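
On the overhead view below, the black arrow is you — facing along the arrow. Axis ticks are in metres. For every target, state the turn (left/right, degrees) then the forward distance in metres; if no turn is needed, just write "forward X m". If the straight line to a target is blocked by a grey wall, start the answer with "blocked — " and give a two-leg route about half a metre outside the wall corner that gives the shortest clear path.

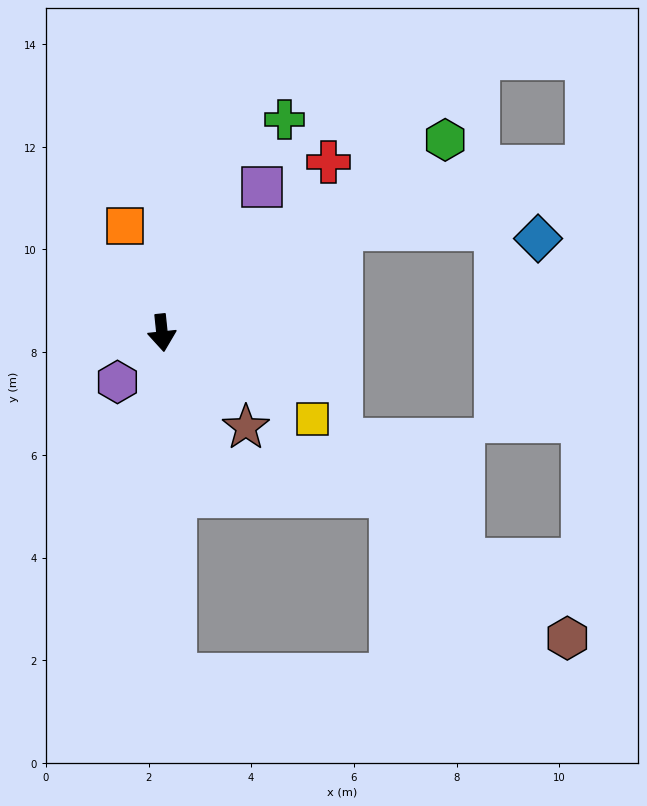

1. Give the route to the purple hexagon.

turn right 48°, forward 1.3 m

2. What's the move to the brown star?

turn left 36°, forward 2.5 m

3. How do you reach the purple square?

turn left 140°, forward 3.4 m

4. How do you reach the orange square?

turn right 167°, forward 2.2 m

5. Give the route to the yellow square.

turn left 54°, forward 3.4 m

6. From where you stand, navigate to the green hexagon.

turn left 118°, forward 6.7 m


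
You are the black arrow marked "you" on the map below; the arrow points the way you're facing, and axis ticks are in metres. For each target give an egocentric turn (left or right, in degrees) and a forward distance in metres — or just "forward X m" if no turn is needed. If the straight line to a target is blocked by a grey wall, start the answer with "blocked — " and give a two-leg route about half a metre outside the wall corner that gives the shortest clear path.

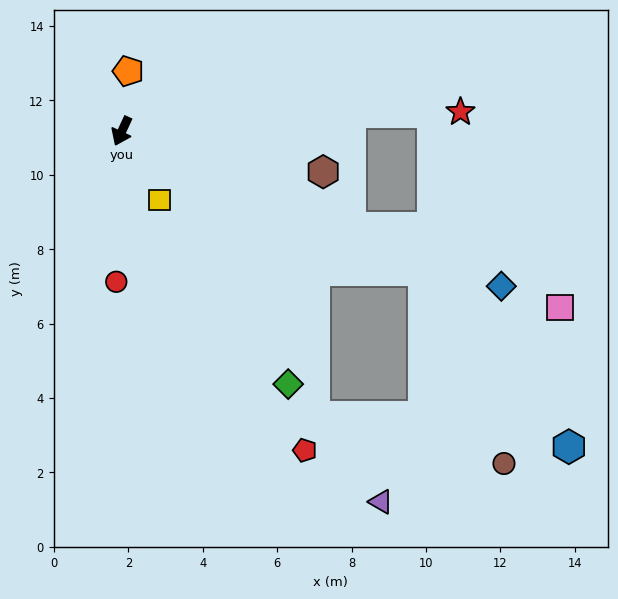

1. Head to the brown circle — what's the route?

blocked — turn left 90°, forward 8.9 m, then turn right 43°, forward 5.6 m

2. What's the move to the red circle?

turn left 23°, forward 4.1 m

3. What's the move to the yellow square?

turn left 53°, forward 2.1 m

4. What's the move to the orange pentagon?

turn right 161°, forward 1.6 m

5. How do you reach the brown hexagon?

turn left 103°, forward 5.5 m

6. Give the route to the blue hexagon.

blocked — turn left 90°, forward 8.9 m, then turn right 26°, forward 6.1 m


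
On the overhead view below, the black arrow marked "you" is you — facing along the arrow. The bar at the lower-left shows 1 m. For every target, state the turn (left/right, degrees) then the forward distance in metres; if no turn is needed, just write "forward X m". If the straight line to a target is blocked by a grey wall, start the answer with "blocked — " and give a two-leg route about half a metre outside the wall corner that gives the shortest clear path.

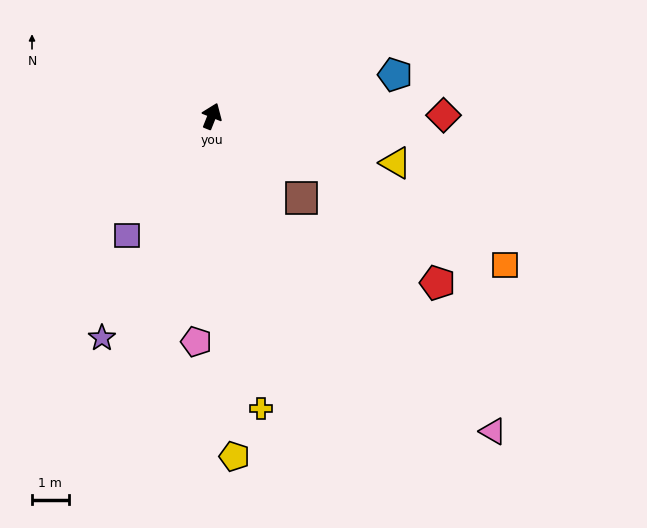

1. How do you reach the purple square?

turn left 166°, forward 4.0 m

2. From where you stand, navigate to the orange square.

turn right 95°, forward 8.9 m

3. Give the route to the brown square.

turn right 111°, forward 3.3 m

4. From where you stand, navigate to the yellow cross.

turn right 149°, forward 8.1 m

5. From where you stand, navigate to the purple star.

turn left 175°, forward 6.7 m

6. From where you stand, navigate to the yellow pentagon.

turn right 154°, forward 9.3 m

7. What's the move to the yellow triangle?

turn right 82°, forward 5.2 m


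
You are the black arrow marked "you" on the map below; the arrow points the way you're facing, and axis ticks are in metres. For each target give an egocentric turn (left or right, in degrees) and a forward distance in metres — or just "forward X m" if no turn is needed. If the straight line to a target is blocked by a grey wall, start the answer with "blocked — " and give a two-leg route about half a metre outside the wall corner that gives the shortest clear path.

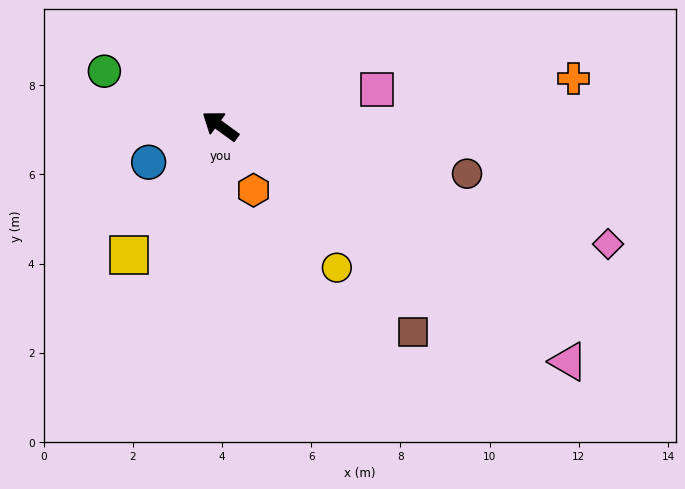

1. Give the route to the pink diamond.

turn right 161°, forward 9.1 m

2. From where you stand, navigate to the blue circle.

turn left 63°, forward 1.8 m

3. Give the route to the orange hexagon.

turn left 153°, forward 1.6 m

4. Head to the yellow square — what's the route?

turn left 91°, forward 3.5 m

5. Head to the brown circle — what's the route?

turn right 155°, forward 5.6 m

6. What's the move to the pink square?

turn right 131°, forward 3.6 m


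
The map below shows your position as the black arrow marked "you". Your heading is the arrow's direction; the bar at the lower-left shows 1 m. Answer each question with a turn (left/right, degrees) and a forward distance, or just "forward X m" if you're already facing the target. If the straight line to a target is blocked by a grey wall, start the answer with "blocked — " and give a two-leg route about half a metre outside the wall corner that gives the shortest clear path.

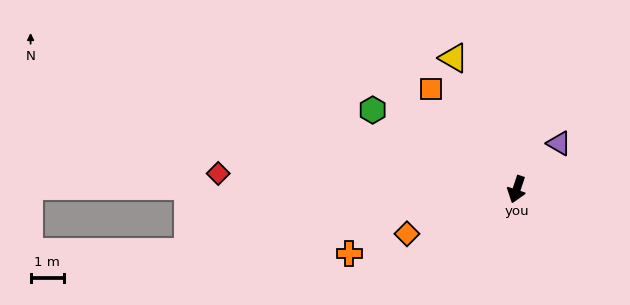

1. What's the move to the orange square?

turn right 121°, forward 4.0 m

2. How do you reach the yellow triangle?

turn right 136°, forward 4.4 m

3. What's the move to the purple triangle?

turn left 156°, forward 1.9 m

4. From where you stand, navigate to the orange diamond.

turn right 50°, forward 3.6 m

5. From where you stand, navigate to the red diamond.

turn right 75°, forward 9.0 m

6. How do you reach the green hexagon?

turn right 101°, forward 5.0 m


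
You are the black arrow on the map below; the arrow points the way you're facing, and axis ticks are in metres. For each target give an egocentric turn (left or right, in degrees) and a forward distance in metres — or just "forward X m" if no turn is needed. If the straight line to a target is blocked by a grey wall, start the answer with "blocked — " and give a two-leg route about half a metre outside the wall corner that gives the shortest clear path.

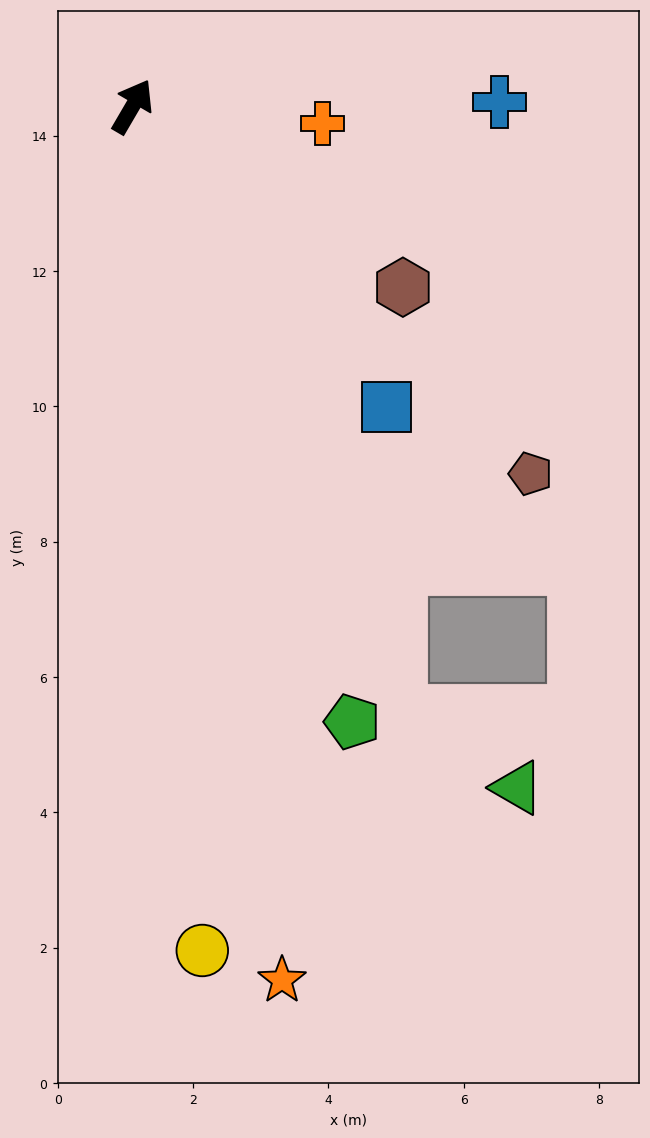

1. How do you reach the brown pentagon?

turn right 102°, forward 8.0 m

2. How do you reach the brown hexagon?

turn right 93°, forward 4.8 m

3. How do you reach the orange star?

turn right 140°, forward 13.1 m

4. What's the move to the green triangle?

blocked — turn right 126°, forward 9.8 m, then turn left 34°, forward 2.1 m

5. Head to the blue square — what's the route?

turn right 109°, forward 5.8 m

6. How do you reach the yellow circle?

turn right 145°, forward 12.5 m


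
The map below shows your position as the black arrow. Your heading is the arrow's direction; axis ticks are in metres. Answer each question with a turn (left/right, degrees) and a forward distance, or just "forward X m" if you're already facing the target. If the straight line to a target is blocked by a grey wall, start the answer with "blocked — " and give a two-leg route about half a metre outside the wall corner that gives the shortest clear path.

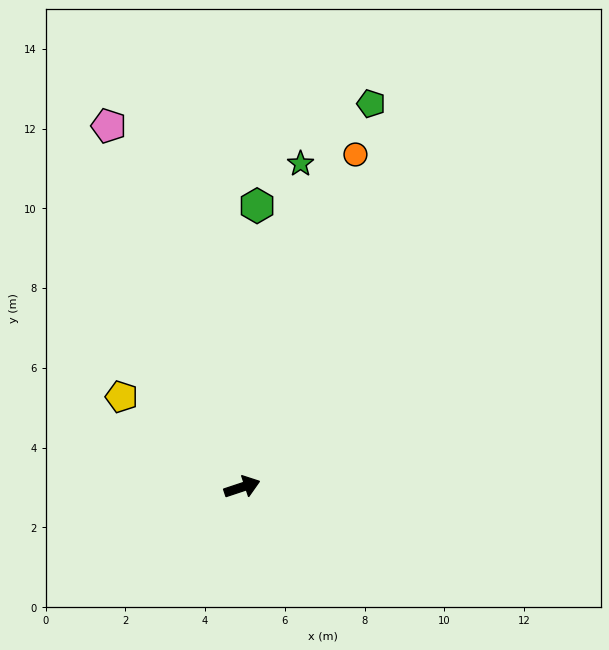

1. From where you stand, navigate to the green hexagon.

turn left 69°, forward 7.1 m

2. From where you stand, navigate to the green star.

turn left 61°, forward 8.2 m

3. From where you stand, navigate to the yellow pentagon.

turn left 125°, forward 3.8 m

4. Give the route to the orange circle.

turn left 53°, forward 8.8 m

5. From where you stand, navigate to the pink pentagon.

turn left 92°, forward 9.7 m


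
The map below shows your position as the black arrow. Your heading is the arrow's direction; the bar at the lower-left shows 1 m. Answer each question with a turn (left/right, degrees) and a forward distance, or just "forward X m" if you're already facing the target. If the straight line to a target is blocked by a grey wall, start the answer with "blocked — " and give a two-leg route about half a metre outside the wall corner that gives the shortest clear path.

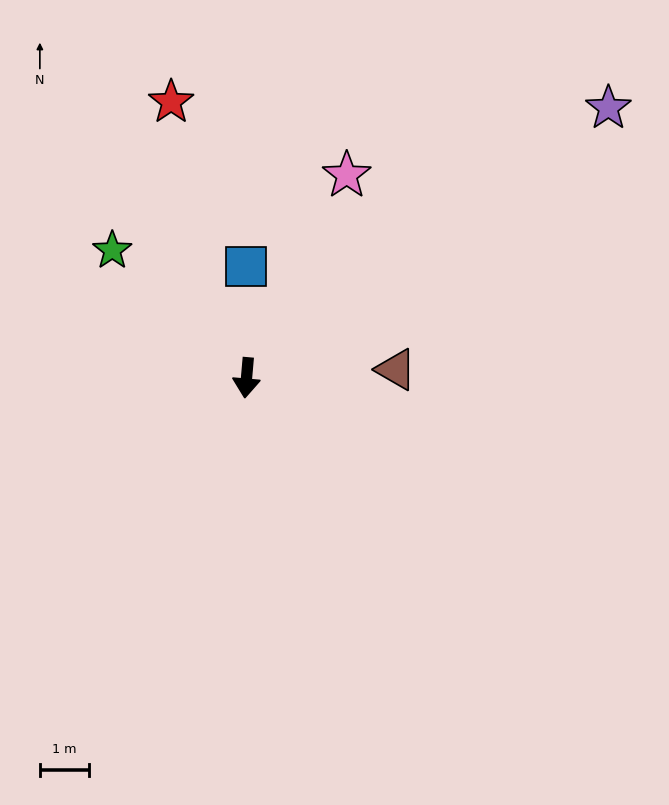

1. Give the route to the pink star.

turn left 159°, forward 4.6 m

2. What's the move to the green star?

turn right 129°, forward 3.7 m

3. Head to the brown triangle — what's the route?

turn left 98°, forward 3.0 m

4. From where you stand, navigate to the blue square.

turn right 175°, forward 2.3 m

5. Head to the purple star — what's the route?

turn left 132°, forward 9.1 m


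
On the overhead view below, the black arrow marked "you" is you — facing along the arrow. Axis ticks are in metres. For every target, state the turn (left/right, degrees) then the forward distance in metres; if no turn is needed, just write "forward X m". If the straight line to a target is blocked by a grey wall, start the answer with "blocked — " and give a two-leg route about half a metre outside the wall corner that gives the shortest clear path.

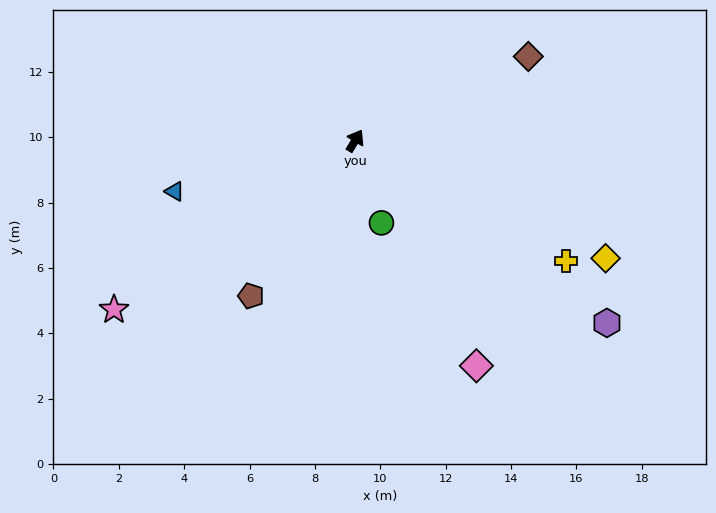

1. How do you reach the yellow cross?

turn right 89°, forward 7.4 m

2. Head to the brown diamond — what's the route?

turn right 33°, forward 5.9 m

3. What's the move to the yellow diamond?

turn right 84°, forward 8.5 m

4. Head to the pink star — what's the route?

turn left 156°, forward 9.0 m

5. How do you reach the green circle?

turn right 131°, forward 2.6 m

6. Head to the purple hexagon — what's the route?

turn right 95°, forward 9.5 m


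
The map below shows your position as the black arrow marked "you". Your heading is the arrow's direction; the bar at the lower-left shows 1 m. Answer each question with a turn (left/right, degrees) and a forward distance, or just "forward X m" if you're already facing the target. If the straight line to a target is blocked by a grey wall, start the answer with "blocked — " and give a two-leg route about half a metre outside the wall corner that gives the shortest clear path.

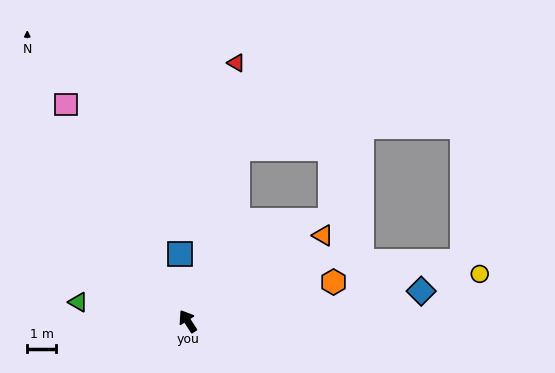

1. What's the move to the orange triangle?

turn right 90°, forward 5.6 m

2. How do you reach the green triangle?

turn left 47°, forward 3.9 m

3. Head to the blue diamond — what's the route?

turn right 115°, forward 8.2 m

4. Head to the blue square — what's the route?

turn right 26°, forward 2.4 m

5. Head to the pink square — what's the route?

turn right 3°, forward 8.6 m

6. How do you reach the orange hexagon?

turn right 108°, forward 5.3 m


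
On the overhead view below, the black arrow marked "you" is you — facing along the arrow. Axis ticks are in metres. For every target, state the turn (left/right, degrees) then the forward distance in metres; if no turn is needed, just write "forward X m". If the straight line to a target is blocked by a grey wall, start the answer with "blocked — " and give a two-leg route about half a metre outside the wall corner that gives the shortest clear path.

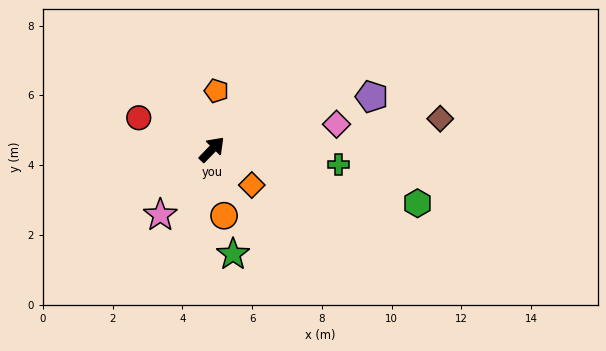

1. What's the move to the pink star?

turn right 174°, forward 2.4 m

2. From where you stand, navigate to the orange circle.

turn right 125°, forward 1.9 m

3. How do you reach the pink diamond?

turn right 34°, forward 3.6 m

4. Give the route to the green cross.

turn right 53°, forward 3.6 m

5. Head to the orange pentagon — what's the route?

turn left 40°, forward 1.7 m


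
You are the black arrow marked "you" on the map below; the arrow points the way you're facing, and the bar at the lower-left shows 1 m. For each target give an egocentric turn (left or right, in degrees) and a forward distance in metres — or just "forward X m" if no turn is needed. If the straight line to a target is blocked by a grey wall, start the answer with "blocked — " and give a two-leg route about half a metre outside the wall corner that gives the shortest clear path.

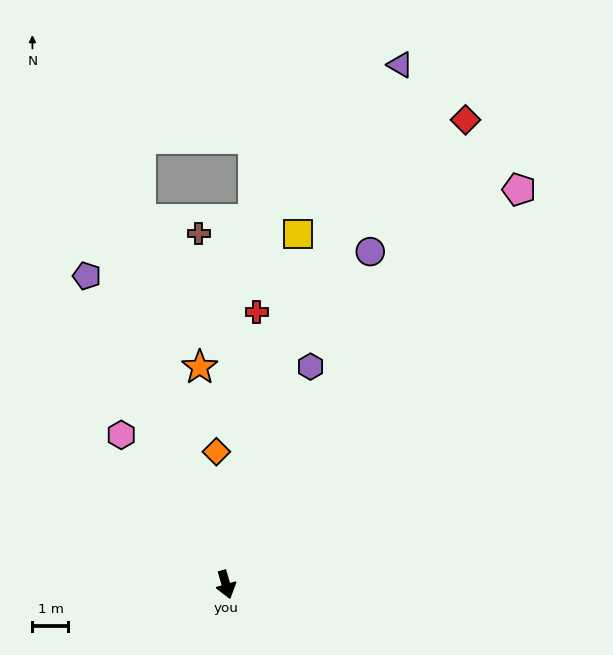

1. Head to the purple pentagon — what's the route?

turn right 172°, forward 9.4 m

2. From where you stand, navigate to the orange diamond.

turn left 168°, forward 3.7 m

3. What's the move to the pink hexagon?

turn right 161°, forward 5.1 m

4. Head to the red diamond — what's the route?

turn left 137°, forward 14.5 m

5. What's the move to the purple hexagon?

turn left 143°, forward 6.5 m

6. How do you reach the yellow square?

turn left 152°, forward 9.9 m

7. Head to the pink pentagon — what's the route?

turn left 127°, forward 13.6 m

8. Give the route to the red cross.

turn left 157°, forward 7.6 m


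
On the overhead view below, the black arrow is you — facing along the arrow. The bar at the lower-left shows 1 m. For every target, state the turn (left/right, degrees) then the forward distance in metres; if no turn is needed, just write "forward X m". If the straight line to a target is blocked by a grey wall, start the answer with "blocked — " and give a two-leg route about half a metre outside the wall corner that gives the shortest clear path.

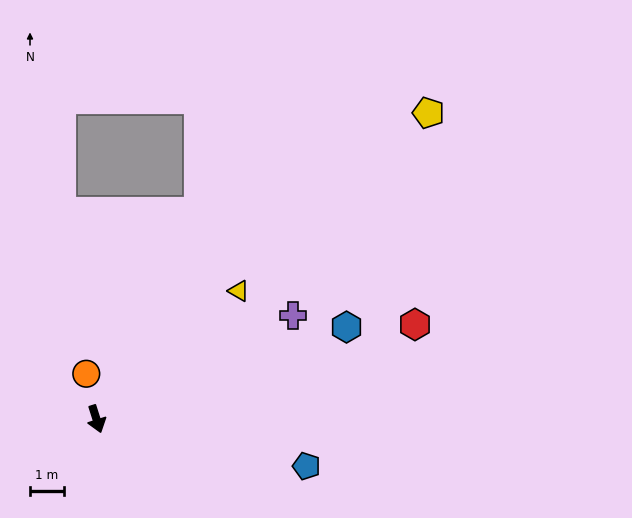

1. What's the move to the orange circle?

turn left 175°, forward 1.4 m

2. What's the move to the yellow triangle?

turn left 114°, forward 5.6 m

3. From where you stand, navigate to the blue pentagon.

turn left 60°, forward 6.3 m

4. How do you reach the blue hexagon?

turn left 93°, forward 7.8 m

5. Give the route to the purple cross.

turn left 100°, forward 6.5 m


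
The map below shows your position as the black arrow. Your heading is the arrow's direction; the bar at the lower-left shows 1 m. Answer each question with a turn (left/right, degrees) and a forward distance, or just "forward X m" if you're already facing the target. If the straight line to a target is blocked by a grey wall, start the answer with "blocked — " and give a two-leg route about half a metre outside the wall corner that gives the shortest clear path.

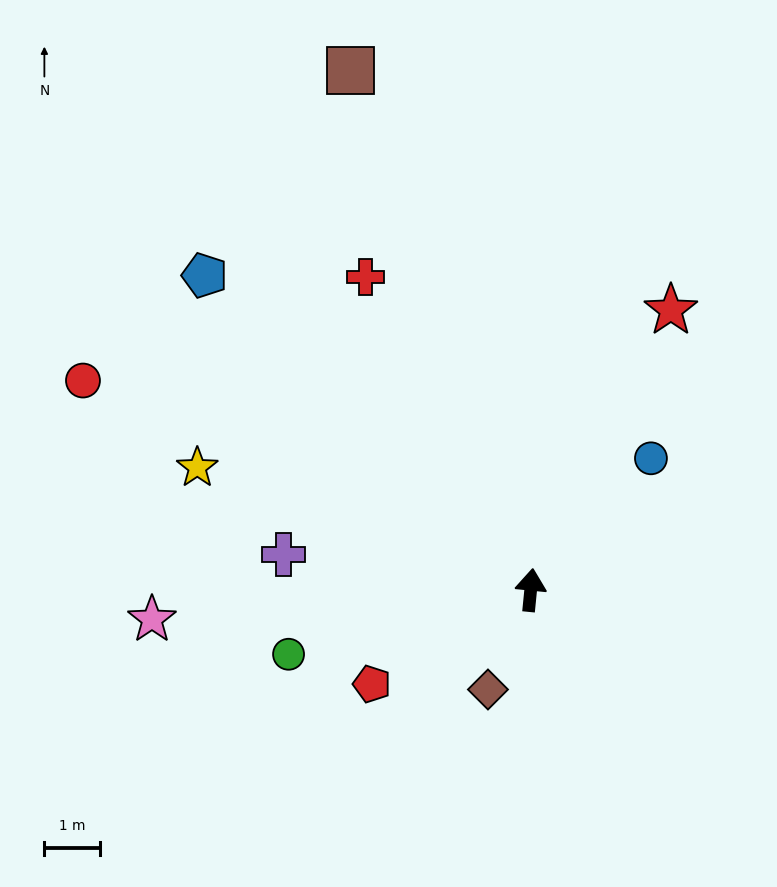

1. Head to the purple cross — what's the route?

turn left 88°, forward 4.5 m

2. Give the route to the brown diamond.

turn left 162°, forward 1.9 m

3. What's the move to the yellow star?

turn left 75°, forward 6.4 m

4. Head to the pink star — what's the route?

turn left 100°, forward 6.8 m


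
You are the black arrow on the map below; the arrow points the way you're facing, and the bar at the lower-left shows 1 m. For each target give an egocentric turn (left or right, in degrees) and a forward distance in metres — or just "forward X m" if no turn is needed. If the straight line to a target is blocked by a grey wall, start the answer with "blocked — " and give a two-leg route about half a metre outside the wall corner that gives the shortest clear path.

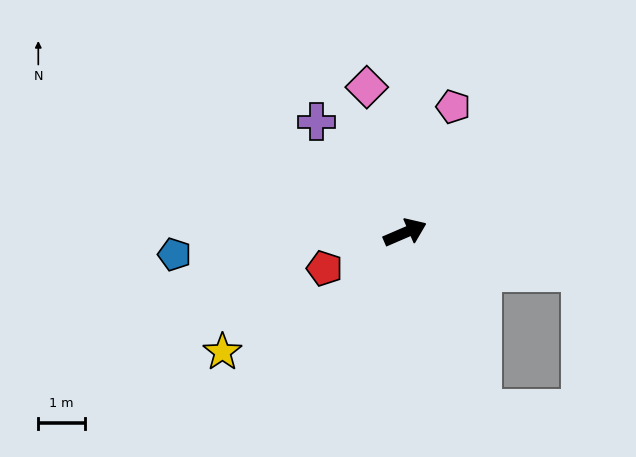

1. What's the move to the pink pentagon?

turn left 46°, forward 2.9 m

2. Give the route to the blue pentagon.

turn left 162°, forward 4.9 m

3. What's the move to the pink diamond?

turn left 81°, forward 3.2 m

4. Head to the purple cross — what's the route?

turn left 105°, forward 3.0 m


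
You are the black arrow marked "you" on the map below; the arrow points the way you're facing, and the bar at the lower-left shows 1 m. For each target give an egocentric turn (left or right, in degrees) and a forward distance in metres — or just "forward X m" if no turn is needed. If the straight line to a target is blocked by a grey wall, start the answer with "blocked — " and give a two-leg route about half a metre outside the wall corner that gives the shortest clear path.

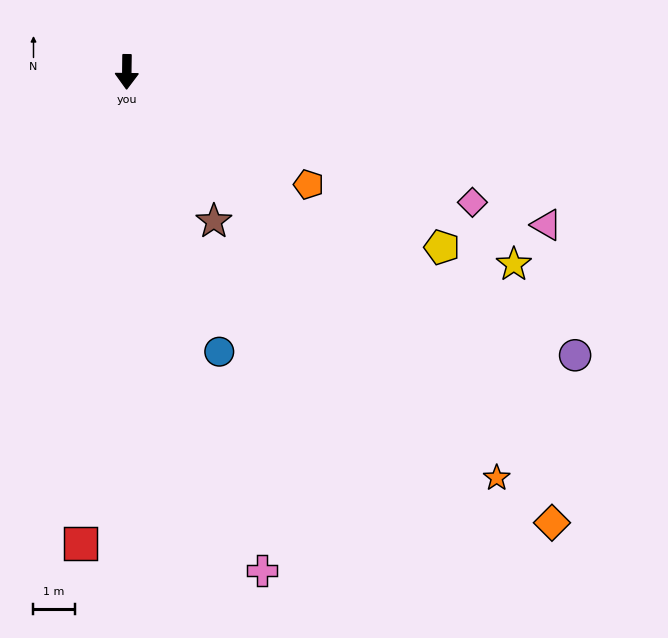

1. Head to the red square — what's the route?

turn right 5°, forward 11.5 m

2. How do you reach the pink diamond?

turn left 70°, forward 9.0 m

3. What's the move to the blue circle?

turn left 19°, forward 7.2 m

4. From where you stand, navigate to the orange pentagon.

turn left 59°, forward 5.2 m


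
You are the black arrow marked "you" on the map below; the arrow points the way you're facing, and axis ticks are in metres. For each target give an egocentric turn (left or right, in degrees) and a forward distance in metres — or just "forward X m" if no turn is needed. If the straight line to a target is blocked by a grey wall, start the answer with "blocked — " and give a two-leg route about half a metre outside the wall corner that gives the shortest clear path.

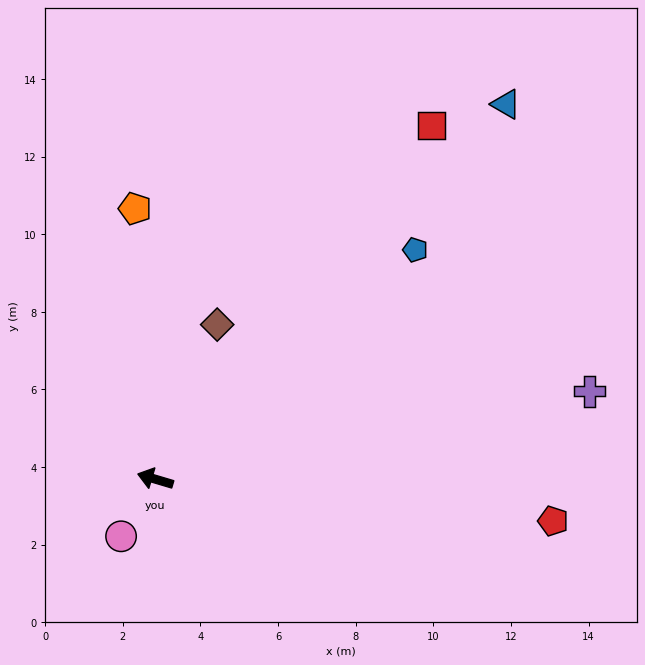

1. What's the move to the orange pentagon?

turn right 69°, forward 7.0 m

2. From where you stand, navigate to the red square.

turn right 111°, forward 11.6 m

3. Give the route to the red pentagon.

turn right 169°, forward 10.3 m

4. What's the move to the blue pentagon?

turn right 122°, forward 8.9 m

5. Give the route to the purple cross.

turn right 152°, forward 11.4 m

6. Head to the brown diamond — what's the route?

turn right 95°, forward 4.3 m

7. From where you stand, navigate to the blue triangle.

turn right 117°, forward 13.2 m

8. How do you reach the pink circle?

turn left 76°, forward 1.7 m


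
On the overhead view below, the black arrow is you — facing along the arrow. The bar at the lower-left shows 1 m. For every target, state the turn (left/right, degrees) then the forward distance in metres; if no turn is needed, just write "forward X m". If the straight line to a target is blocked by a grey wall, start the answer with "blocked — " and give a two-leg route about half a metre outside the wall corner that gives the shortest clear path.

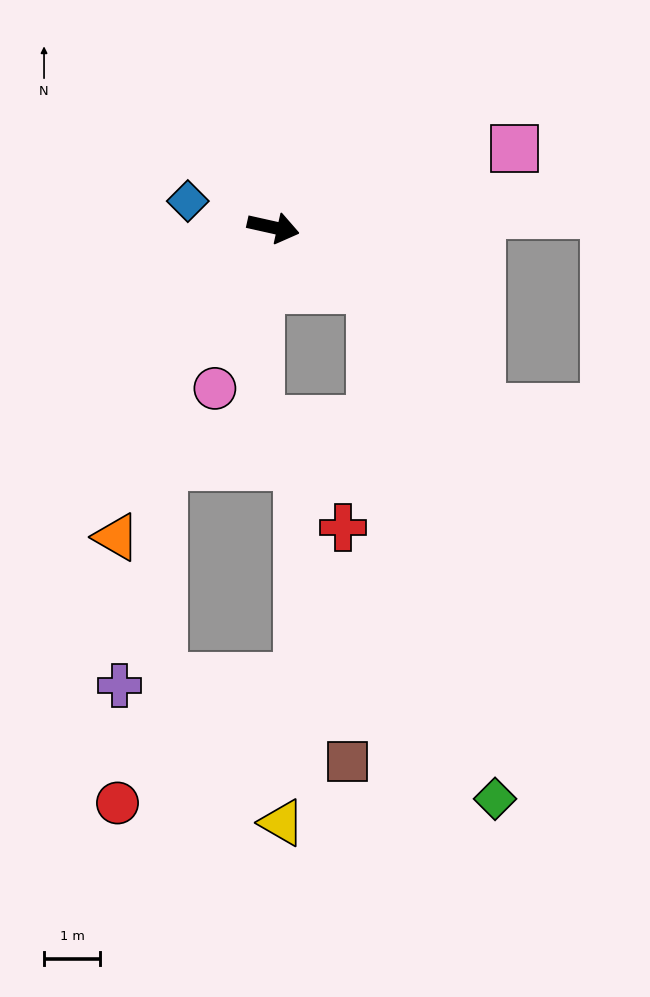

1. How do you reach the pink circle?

turn right 97°, forward 3.0 m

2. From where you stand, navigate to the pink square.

turn left 31°, forward 4.5 m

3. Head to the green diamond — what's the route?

blocked — turn right 20°, forward 2.1 m, then turn right 44°, forward 9.3 m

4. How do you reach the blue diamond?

turn left 175°, forward 1.6 m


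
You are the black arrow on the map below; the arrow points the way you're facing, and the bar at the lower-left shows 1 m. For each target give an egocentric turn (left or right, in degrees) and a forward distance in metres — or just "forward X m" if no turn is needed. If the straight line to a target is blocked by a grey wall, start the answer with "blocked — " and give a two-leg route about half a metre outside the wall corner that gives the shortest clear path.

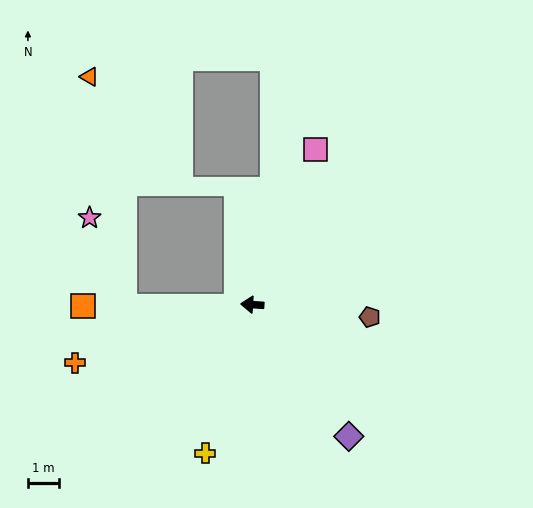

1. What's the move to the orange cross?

turn left 22°, forward 6.0 m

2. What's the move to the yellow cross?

turn left 76°, forward 5.0 m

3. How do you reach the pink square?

turn right 109°, forward 5.4 m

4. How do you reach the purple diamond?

turn left 130°, forward 5.3 m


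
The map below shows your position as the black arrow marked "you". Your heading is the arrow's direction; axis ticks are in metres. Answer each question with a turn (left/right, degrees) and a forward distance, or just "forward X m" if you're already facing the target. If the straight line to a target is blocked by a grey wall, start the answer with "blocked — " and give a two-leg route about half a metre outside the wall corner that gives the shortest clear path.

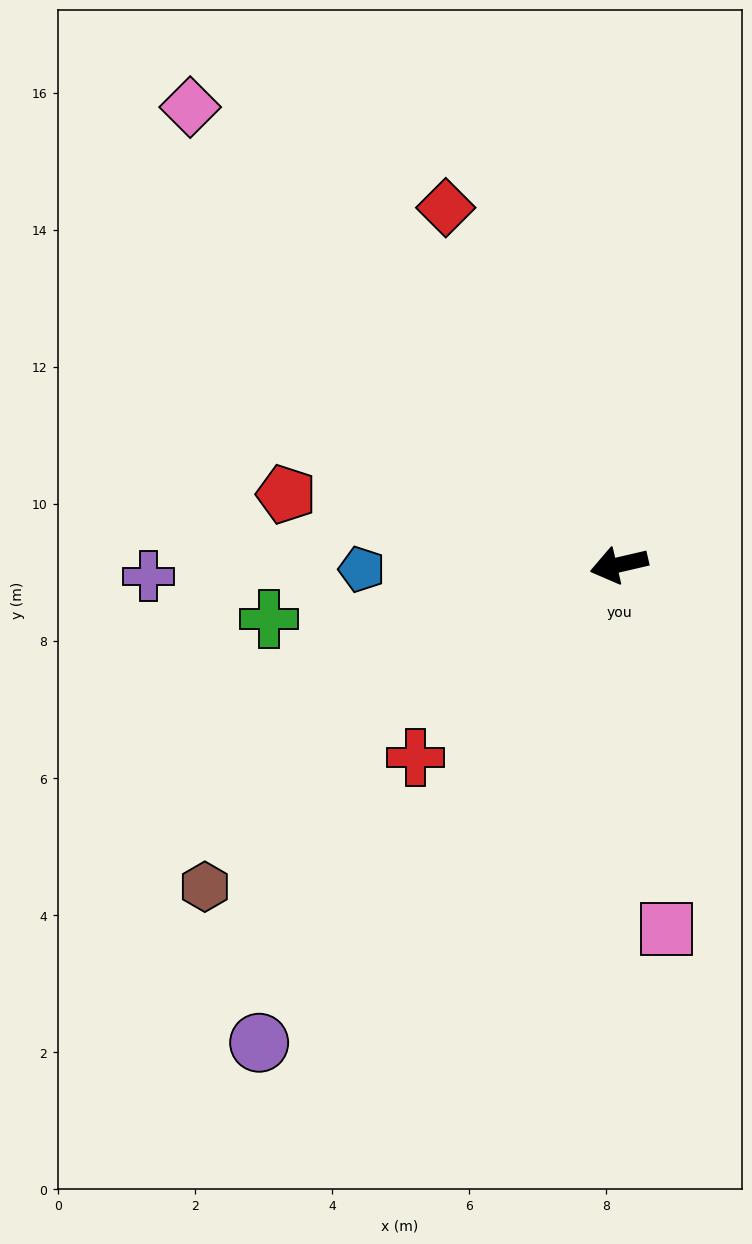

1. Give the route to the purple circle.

turn left 40°, forward 8.7 m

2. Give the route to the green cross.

turn right 4°, forward 5.2 m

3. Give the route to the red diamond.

turn right 77°, forward 5.8 m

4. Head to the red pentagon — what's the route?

turn right 25°, forward 5.0 m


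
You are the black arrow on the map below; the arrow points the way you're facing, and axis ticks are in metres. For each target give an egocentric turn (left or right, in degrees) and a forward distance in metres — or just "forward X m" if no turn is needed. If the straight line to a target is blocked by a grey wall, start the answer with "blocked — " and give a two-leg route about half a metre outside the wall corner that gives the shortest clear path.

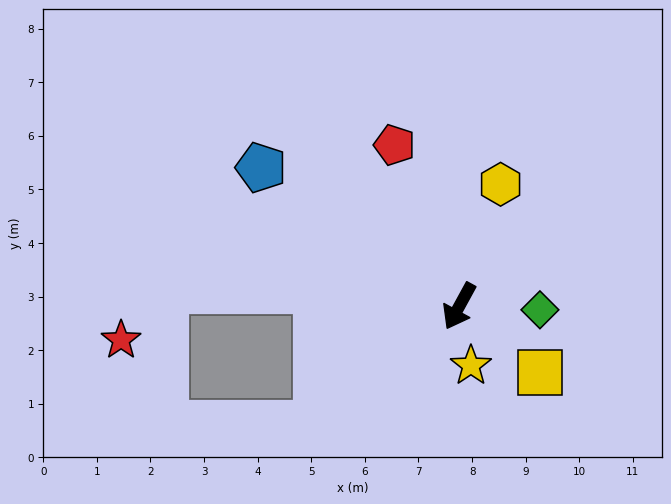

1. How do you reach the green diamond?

turn left 116°, forward 1.5 m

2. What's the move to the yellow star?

turn left 40°, forward 1.1 m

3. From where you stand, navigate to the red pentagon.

turn right 129°, forward 3.2 m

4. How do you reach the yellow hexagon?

turn right 170°, forward 2.4 m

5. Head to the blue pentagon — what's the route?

turn right 96°, forward 4.5 m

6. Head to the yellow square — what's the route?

turn left 79°, forward 1.9 m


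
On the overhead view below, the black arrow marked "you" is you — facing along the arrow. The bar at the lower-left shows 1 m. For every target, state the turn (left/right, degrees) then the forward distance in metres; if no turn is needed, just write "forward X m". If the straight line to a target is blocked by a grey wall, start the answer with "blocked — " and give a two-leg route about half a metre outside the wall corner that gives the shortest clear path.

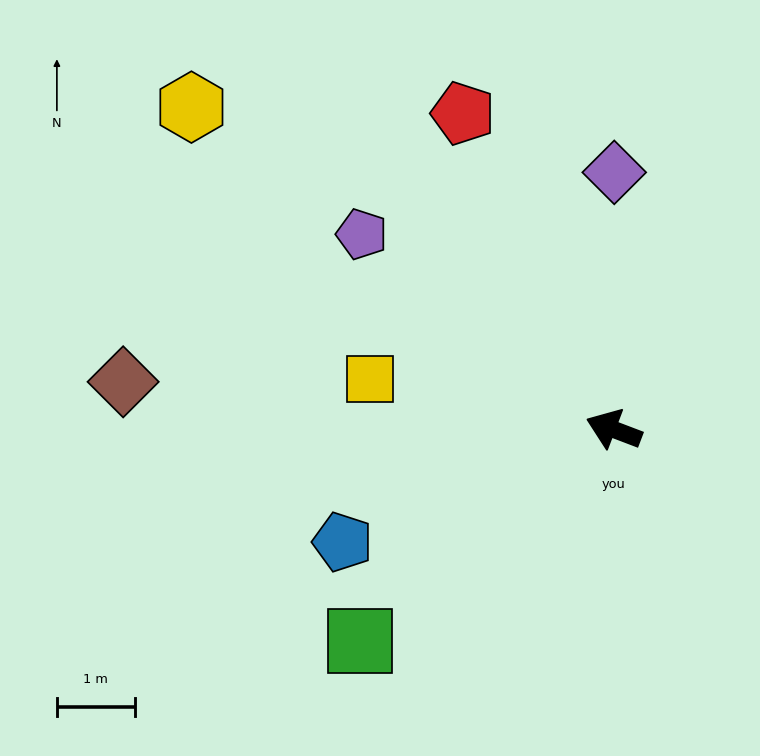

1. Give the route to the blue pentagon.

turn left 43°, forward 3.8 m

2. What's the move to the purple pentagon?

turn right 17°, forward 4.1 m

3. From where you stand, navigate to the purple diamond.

turn right 69°, forward 3.3 m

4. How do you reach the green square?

turn left 61°, forward 4.3 m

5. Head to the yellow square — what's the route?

turn left 9°, forward 3.2 m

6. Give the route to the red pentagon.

turn right 44°, forward 4.5 m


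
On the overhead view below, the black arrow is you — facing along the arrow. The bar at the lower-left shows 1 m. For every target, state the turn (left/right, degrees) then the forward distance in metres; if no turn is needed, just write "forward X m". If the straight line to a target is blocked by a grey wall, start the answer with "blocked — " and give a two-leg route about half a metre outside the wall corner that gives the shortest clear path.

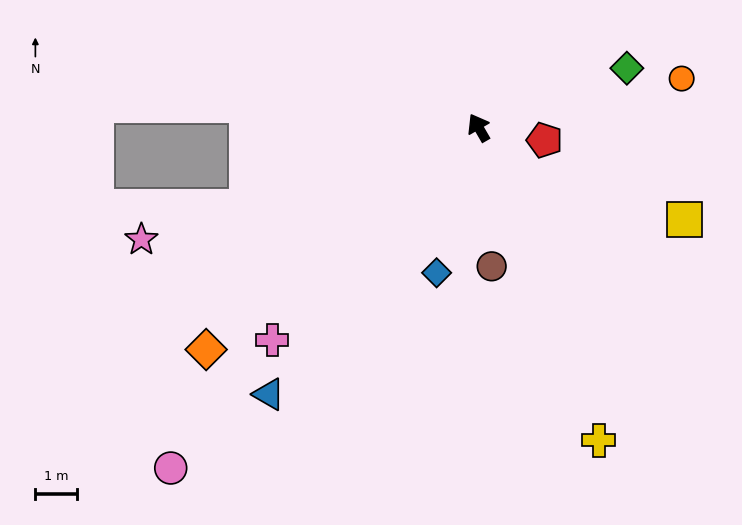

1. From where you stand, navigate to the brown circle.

turn left 155°, forward 3.3 m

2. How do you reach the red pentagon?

turn right 131°, forward 1.6 m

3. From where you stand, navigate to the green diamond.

turn right 98°, forward 3.8 m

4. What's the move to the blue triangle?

turn left 112°, forward 8.1 m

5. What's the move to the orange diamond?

turn left 99°, forward 8.4 m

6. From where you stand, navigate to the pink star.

turn left 78°, forward 8.5 m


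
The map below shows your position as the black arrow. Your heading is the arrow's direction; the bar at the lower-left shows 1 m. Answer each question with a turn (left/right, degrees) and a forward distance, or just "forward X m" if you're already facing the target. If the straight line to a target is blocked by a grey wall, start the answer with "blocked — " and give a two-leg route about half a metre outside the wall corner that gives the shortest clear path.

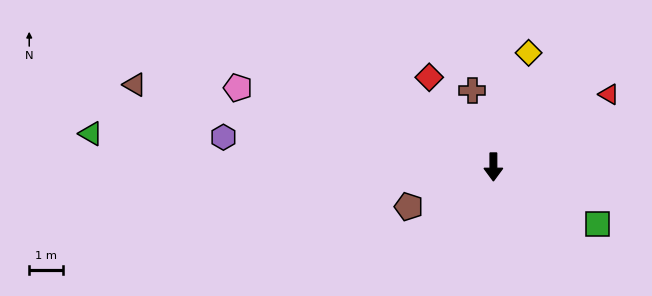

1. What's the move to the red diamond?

turn right 144°, forward 3.3 m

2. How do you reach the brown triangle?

turn right 103°, forward 11.0 m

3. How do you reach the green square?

turn left 61°, forward 3.6 m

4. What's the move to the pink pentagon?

turn right 107°, forward 8.0 m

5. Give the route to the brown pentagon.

turn right 65°, forward 2.8 m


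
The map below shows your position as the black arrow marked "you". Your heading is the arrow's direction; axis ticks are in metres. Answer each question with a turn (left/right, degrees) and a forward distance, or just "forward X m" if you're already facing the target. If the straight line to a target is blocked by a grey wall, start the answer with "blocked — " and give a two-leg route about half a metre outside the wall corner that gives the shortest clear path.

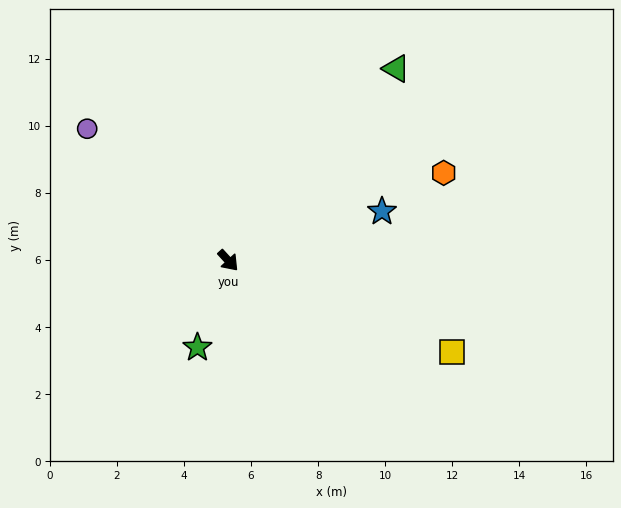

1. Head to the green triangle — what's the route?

turn left 96°, forward 7.6 m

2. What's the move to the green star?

turn right 62°, forward 2.7 m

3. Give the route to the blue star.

turn left 65°, forward 4.8 m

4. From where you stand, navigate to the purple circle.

turn right 175°, forward 5.8 m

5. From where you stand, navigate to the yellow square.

turn left 25°, forward 7.2 m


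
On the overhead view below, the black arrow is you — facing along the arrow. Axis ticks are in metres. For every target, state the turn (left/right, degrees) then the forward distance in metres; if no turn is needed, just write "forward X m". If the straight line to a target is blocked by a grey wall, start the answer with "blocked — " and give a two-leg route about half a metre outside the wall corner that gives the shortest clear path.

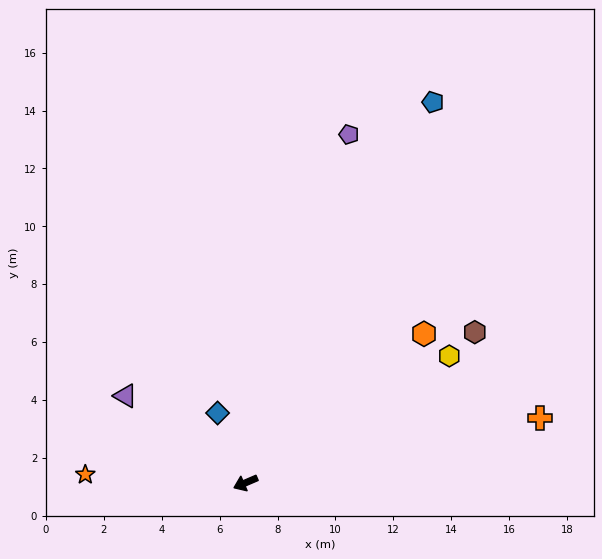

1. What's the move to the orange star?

turn right 26°, forward 5.5 m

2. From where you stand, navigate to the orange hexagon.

turn right 163°, forward 8.0 m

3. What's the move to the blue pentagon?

turn right 139°, forward 14.7 m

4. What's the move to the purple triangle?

turn right 59°, forward 5.1 m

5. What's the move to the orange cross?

turn left 169°, forward 10.4 m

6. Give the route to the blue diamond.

turn right 91°, forward 2.6 m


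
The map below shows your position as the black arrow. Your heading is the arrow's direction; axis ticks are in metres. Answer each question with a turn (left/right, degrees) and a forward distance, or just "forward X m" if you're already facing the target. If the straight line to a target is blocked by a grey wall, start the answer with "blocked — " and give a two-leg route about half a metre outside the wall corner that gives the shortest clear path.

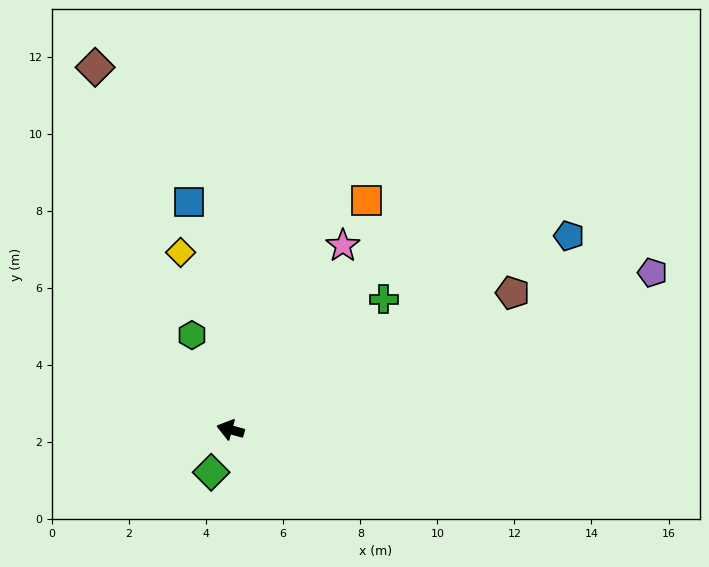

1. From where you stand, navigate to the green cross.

turn right 124°, forward 5.2 m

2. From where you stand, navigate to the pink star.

turn right 106°, forward 5.6 m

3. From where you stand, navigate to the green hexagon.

turn right 53°, forward 2.6 m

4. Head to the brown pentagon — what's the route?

turn right 139°, forward 8.1 m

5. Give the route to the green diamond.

turn left 81°, forward 1.2 m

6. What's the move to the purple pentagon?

turn right 144°, forward 11.7 m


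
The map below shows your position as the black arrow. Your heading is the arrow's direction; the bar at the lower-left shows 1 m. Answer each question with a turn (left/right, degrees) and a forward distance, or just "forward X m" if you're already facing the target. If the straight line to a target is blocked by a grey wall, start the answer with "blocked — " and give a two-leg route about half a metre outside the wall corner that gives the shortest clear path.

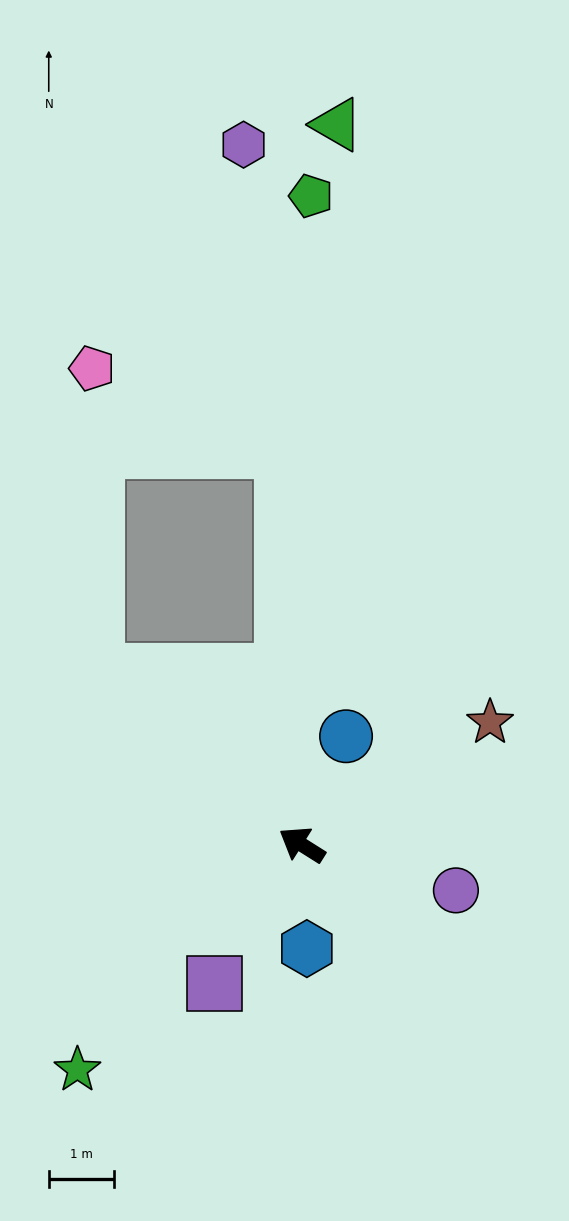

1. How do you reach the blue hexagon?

turn left 125°, forward 1.6 m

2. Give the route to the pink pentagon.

blocked — turn right 8°, forward 4.1 m, then turn right 49°, forward 4.6 m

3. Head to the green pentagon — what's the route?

turn right 59°, forward 9.9 m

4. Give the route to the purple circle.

turn right 164°, forward 2.5 m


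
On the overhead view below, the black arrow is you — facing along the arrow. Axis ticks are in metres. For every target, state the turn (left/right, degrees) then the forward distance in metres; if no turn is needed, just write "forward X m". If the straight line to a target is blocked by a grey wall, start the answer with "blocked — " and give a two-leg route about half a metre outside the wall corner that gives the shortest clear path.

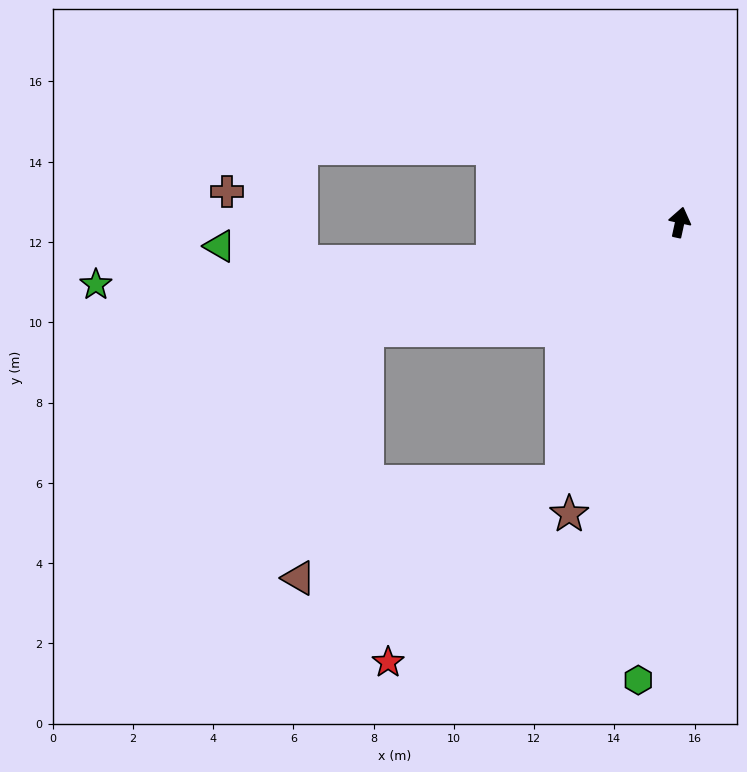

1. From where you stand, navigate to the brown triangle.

blocked — turn left 168°, forward 7.1 m, then turn right 46°, forward 7.0 m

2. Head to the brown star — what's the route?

turn left 172°, forward 7.8 m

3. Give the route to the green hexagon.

turn right 173°, forward 11.5 m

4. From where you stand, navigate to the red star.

blocked — turn left 168°, forward 7.1 m, then turn right 20°, forward 6.2 m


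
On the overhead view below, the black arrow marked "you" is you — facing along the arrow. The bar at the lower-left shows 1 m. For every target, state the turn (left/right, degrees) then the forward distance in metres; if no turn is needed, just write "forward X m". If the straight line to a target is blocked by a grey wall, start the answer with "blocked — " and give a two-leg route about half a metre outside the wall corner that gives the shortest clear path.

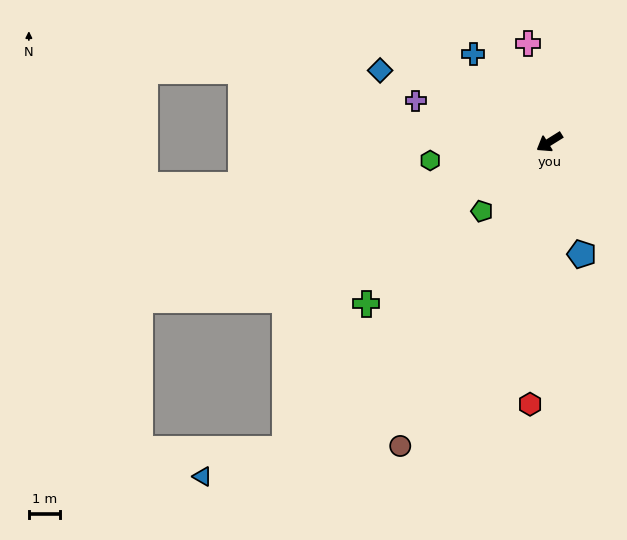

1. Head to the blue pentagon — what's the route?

turn left 74°, forward 3.8 m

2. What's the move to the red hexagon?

turn left 54°, forward 8.6 m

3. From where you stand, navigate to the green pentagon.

turn left 14°, forward 3.1 m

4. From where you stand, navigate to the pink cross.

turn right 110°, forward 3.3 m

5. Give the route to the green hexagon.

turn right 23°, forward 3.9 m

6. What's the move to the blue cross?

turn right 81°, forward 3.8 m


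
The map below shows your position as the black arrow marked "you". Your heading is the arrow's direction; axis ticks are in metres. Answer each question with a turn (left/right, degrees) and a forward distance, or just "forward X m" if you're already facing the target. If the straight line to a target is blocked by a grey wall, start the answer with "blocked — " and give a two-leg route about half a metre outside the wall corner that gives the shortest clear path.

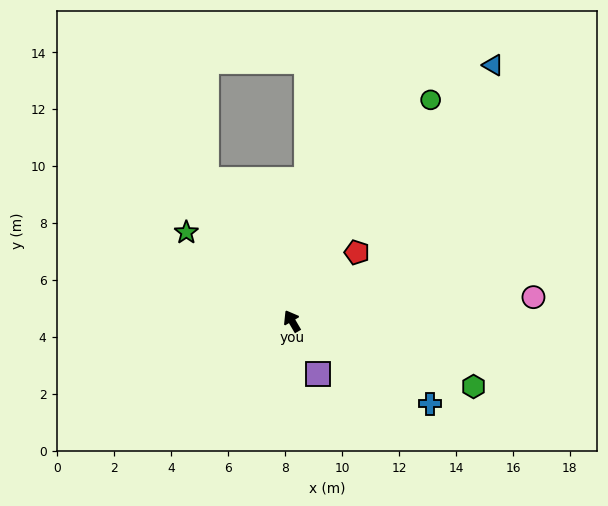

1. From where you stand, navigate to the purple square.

turn left 176°, forward 2.1 m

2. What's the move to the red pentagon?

turn right 74°, forward 3.3 m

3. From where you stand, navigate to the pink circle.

turn right 115°, forward 8.5 m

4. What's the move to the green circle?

turn right 62°, forward 9.2 m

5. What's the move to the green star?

turn left 20°, forward 4.8 m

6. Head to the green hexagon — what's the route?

turn right 140°, forward 6.8 m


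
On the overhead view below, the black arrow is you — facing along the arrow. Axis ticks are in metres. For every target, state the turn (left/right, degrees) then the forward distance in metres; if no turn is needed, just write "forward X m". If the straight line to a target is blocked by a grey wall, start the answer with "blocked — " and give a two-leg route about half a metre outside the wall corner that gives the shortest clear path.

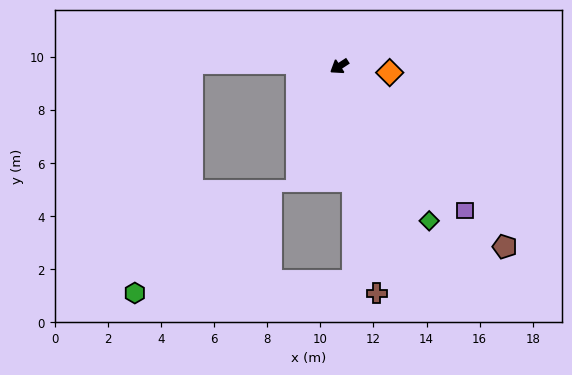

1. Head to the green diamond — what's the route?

turn left 87°, forward 6.7 m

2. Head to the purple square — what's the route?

turn left 98°, forward 7.2 m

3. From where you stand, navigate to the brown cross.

turn left 66°, forward 8.7 m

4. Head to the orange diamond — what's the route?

turn left 140°, forward 1.9 m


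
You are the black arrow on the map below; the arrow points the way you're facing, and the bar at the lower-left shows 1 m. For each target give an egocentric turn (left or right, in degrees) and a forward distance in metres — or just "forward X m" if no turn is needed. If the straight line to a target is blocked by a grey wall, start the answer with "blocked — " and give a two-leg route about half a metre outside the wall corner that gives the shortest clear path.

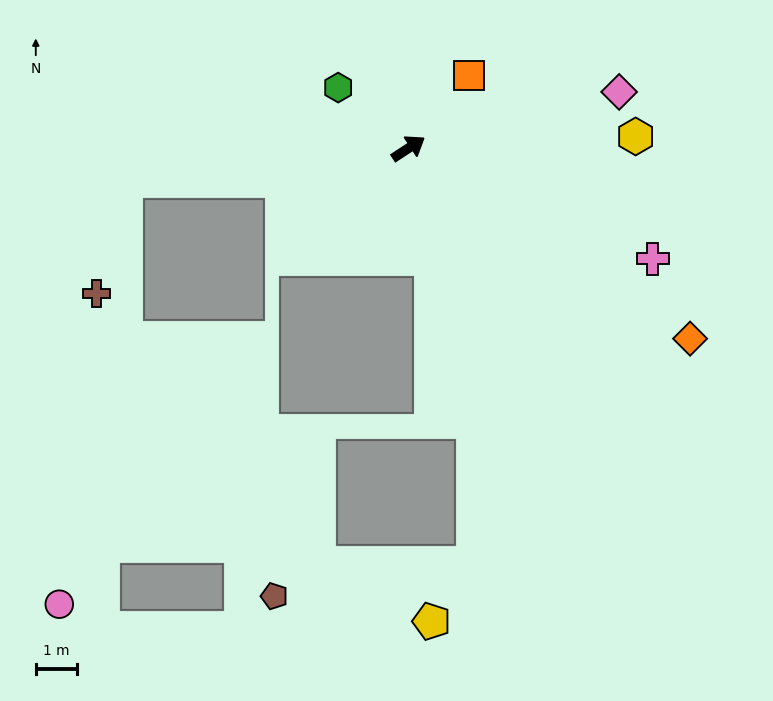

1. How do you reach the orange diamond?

turn right 67°, forward 8.2 m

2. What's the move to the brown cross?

blocked — turn left 153°, forward 6.9 m, then turn left 70°, forward 2.8 m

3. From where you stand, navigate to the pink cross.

turn right 58°, forward 6.5 m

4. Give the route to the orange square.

turn left 17°, forward 2.3 m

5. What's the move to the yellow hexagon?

turn right 30°, forward 5.5 m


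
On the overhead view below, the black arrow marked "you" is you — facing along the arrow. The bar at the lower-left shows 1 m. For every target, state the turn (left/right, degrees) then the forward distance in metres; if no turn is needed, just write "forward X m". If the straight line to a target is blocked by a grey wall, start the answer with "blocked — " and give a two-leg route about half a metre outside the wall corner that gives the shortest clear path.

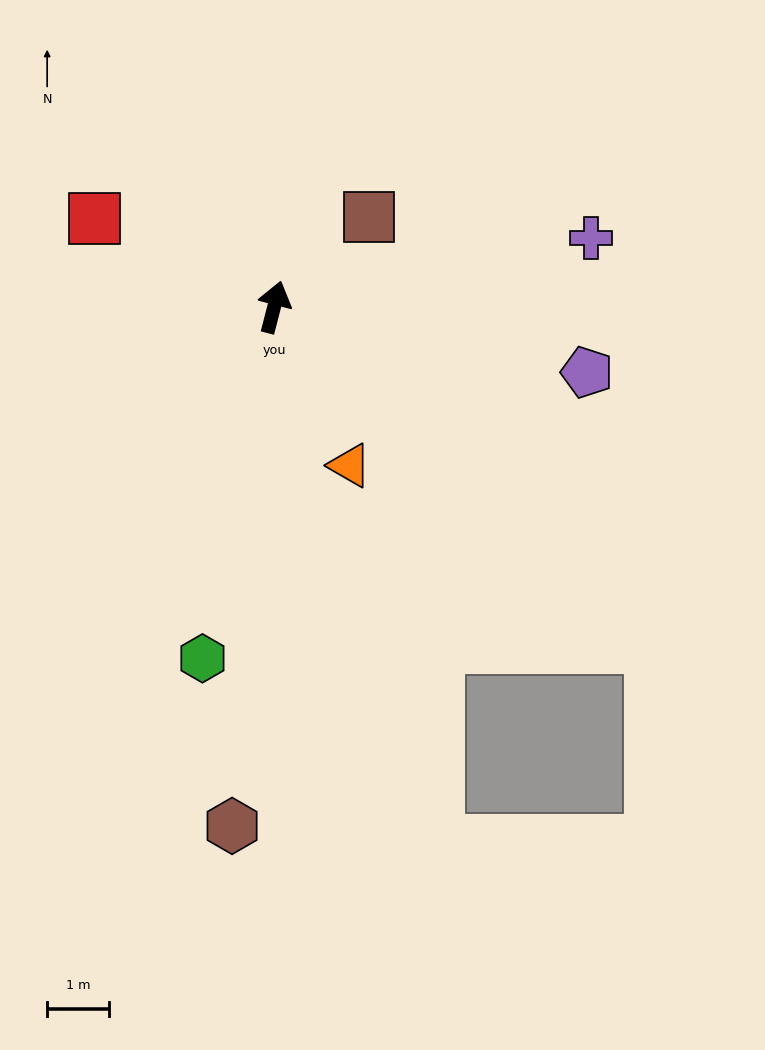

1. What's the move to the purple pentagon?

turn right 87°, forward 5.2 m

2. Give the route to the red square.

turn left 78°, forward 3.3 m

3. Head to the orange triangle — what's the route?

turn right 140°, forward 2.9 m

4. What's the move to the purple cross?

turn right 63°, forward 5.3 m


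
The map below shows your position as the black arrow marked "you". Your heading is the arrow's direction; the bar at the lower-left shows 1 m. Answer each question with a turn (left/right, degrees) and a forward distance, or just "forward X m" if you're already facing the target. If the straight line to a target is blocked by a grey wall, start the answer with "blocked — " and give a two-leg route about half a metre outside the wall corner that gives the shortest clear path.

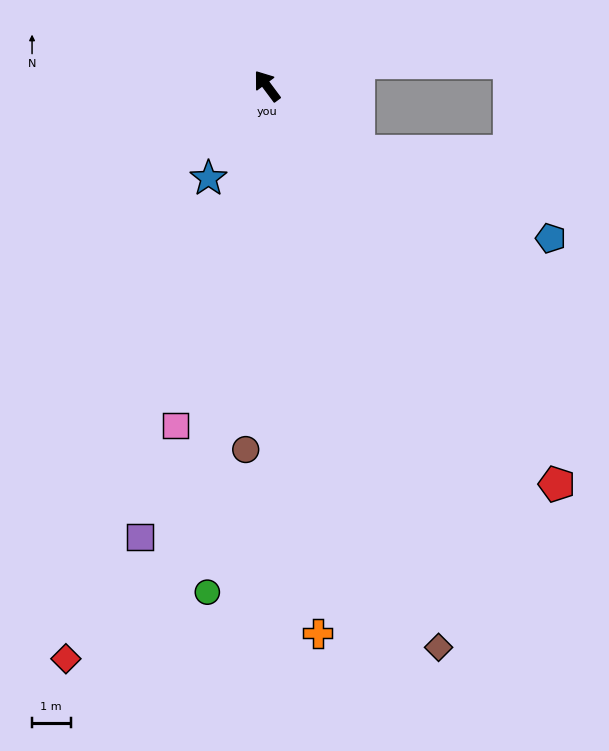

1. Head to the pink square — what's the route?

turn left 128°, forward 9.2 m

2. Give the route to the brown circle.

turn left 140°, forward 9.5 m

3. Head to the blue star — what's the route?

turn left 111°, forward 2.8 m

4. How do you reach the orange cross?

turn left 149°, forward 14.3 m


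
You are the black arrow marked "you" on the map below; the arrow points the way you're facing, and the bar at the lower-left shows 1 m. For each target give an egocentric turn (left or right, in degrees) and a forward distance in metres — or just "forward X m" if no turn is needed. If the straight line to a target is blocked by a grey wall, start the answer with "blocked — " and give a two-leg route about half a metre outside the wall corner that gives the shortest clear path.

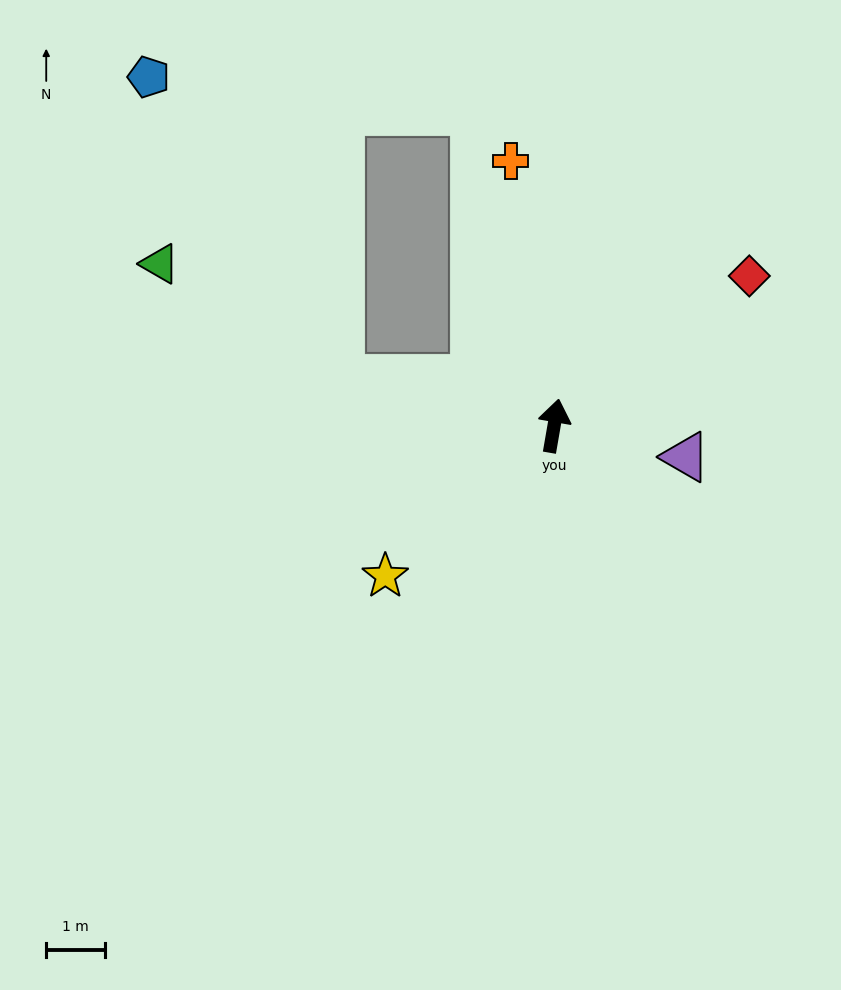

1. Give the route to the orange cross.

turn left 19°, forward 4.6 m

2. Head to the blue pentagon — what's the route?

blocked — turn left 88°, forward 3.8 m, then turn right 46°, forward 6.1 m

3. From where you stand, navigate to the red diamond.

turn right 43°, forward 4.2 m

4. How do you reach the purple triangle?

turn right 94°, forward 2.3 m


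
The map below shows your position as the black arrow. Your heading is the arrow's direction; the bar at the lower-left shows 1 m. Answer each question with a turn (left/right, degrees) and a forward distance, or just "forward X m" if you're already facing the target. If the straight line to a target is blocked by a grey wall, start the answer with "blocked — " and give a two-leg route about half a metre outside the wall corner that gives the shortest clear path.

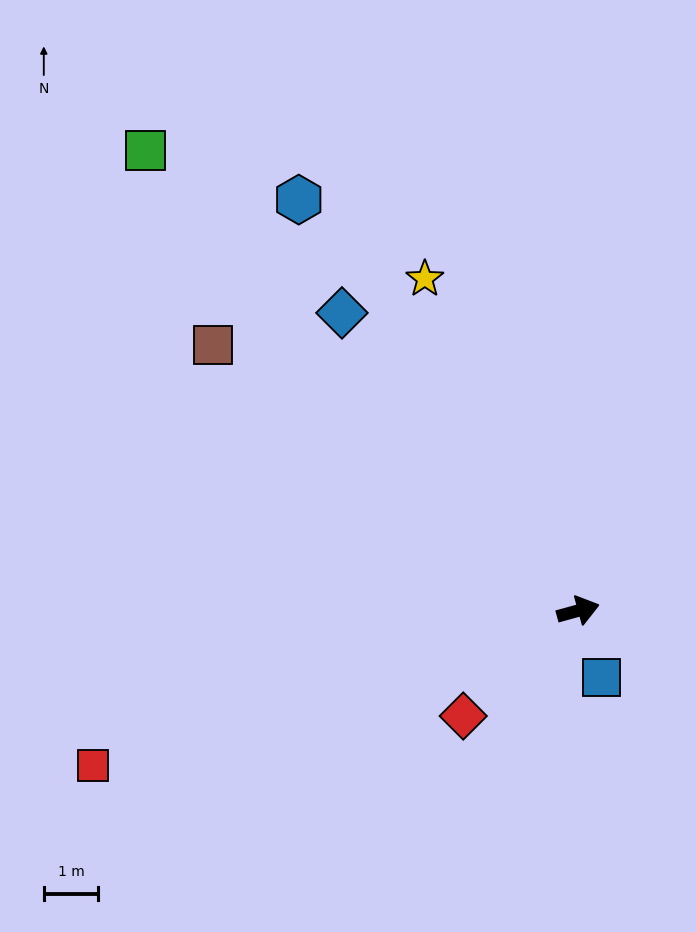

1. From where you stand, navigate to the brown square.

turn left 129°, forward 8.3 m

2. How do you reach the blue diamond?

turn left 113°, forward 7.0 m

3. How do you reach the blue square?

turn right 86°, forward 1.3 m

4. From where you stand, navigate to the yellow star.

turn left 99°, forward 6.7 m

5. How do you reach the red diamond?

turn right 153°, forward 2.9 m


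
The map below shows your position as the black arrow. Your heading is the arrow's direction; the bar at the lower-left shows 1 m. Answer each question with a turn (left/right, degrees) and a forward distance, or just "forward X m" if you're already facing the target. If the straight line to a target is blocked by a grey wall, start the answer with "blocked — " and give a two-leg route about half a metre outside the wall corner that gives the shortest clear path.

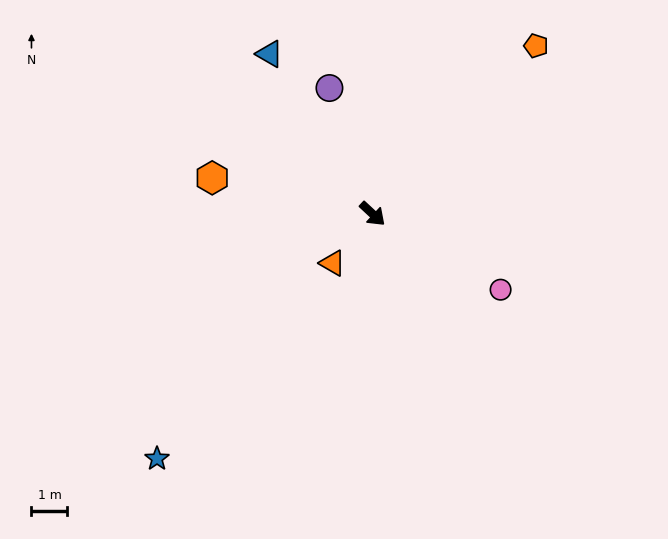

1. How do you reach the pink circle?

turn left 12°, forward 4.1 m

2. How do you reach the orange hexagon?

turn right 150°, forward 4.6 m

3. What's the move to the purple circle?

turn left 152°, forward 3.7 m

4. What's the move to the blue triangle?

turn left 166°, forward 5.3 m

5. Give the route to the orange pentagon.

turn left 89°, forward 6.5 m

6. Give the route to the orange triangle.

turn right 86°, forward 1.8 m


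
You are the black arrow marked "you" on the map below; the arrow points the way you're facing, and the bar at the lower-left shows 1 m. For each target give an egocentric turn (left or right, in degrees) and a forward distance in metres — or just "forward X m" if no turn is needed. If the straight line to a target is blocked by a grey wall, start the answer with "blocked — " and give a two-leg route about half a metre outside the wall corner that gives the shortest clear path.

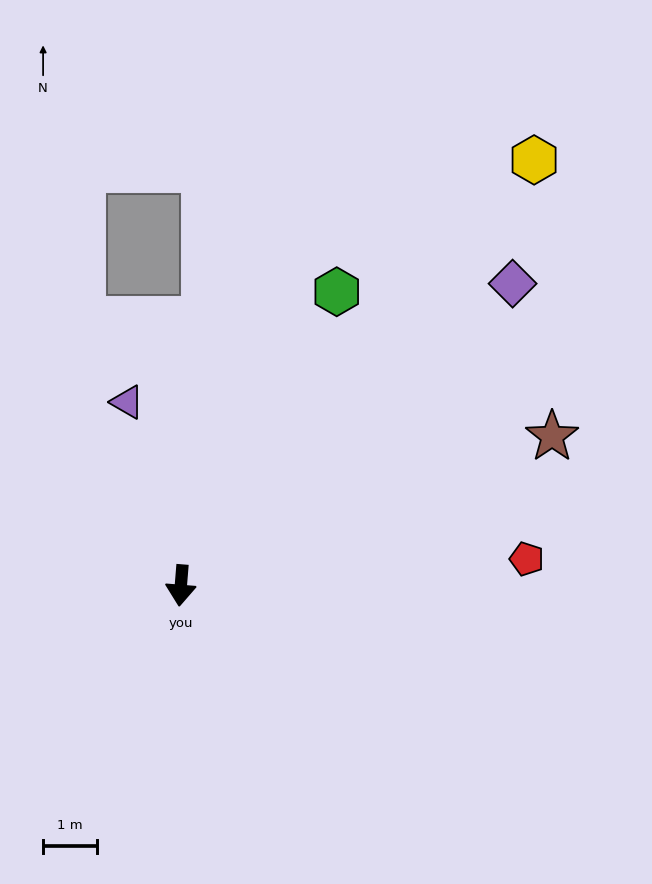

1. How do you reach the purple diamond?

turn left 137°, forward 8.3 m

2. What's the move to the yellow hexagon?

turn left 145°, forward 10.2 m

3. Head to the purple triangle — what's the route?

turn right 159°, forward 3.5 m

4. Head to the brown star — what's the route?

turn left 116°, forward 7.4 m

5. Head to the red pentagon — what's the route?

turn left 99°, forward 6.4 m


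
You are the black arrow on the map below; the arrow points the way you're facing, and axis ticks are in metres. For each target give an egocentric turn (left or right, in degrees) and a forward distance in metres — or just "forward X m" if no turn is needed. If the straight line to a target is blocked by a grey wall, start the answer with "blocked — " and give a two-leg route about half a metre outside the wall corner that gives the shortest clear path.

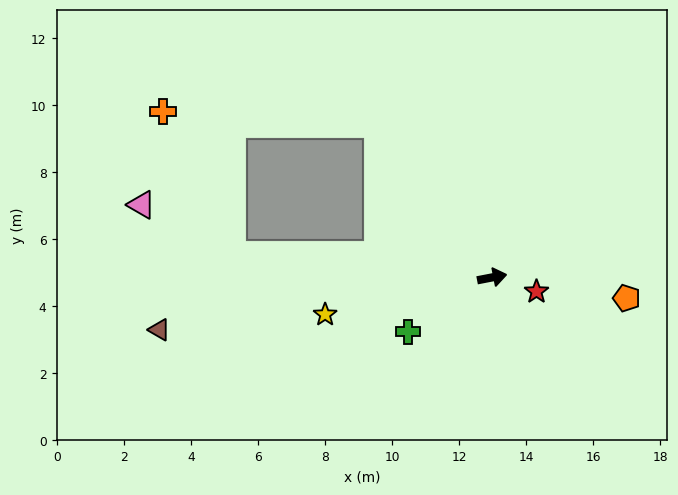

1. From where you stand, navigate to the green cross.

turn right 158°, forward 3.0 m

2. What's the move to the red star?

turn right 29°, forward 1.4 m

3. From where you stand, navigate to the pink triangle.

blocked — turn left 164°, forward 7.8 m, then turn right 24°, forward 3.1 m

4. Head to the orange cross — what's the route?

blocked — turn left 116°, forward 5.7 m, then turn left 50°, forward 6.4 m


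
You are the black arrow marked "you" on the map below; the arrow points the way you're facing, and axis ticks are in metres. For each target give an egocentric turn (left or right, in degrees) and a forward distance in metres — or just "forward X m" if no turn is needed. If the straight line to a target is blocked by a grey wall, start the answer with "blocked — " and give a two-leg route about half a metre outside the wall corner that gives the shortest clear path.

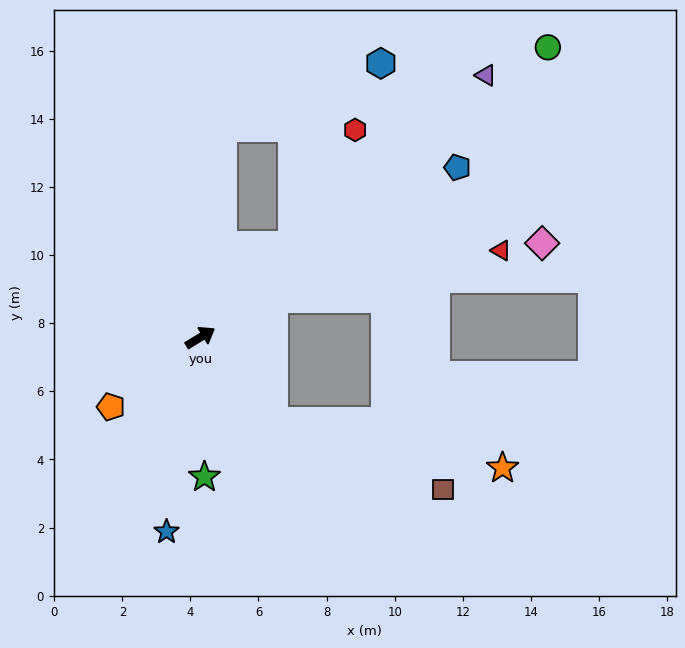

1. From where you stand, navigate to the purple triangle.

turn left 11°, forward 11.4 m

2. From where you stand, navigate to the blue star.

turn right 131°, forward 5.8 m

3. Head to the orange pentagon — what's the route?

turn right 174°, forward 3.3 m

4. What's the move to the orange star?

blocked — turn right 81°, forward 3.3 m, then turn left 38°, forward 6.9 m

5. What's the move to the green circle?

turn left 8°, forward 13.3 m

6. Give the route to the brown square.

blocked — turn right 81°, forward 3.3 m, then turn left 28°, forward 5.4 m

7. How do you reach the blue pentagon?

forward 9.1 m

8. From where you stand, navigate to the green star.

turn right 120°, forward 4.1 m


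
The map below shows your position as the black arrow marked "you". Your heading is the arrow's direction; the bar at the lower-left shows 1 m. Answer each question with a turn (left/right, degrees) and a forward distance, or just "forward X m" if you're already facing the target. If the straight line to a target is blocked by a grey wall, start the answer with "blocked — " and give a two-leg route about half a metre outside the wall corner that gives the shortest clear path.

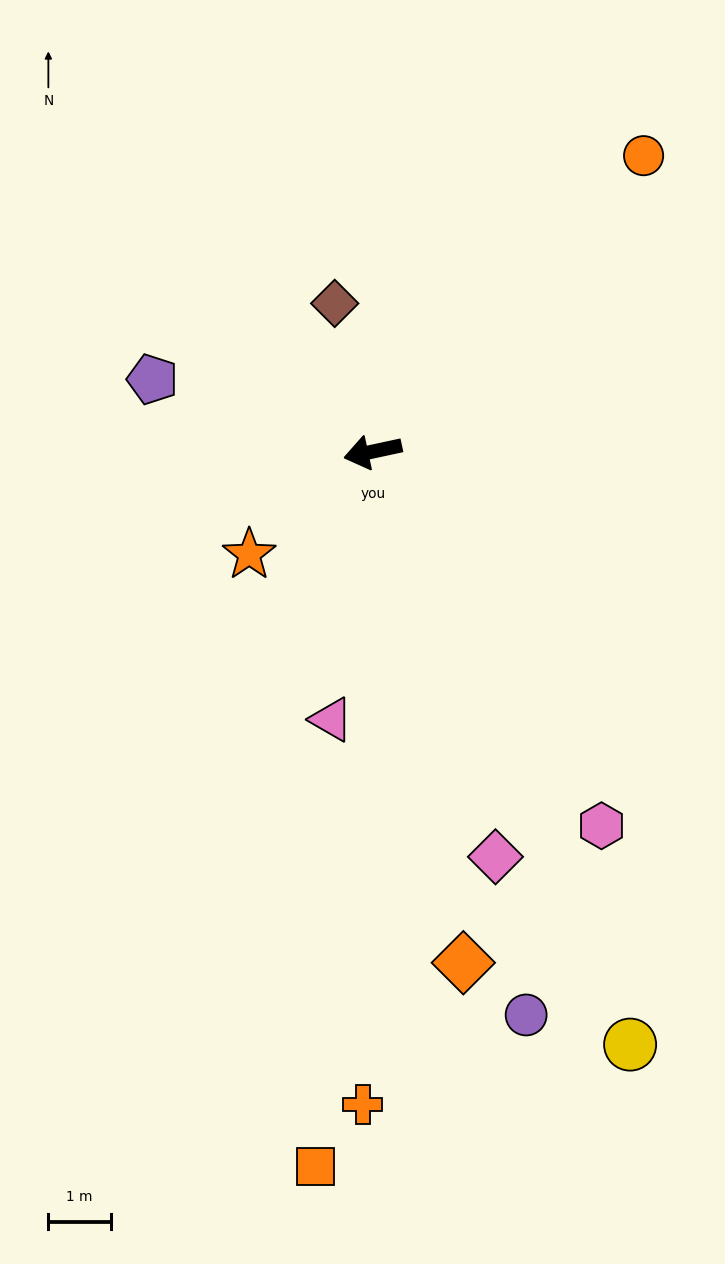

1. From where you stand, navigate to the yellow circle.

turn left 101°, forward 10.4 m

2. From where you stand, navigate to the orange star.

turn left 28°, forward 2.6 m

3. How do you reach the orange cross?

turn left 77°, forward 10.5 m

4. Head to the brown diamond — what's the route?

turn right 88°, forward 2.5 m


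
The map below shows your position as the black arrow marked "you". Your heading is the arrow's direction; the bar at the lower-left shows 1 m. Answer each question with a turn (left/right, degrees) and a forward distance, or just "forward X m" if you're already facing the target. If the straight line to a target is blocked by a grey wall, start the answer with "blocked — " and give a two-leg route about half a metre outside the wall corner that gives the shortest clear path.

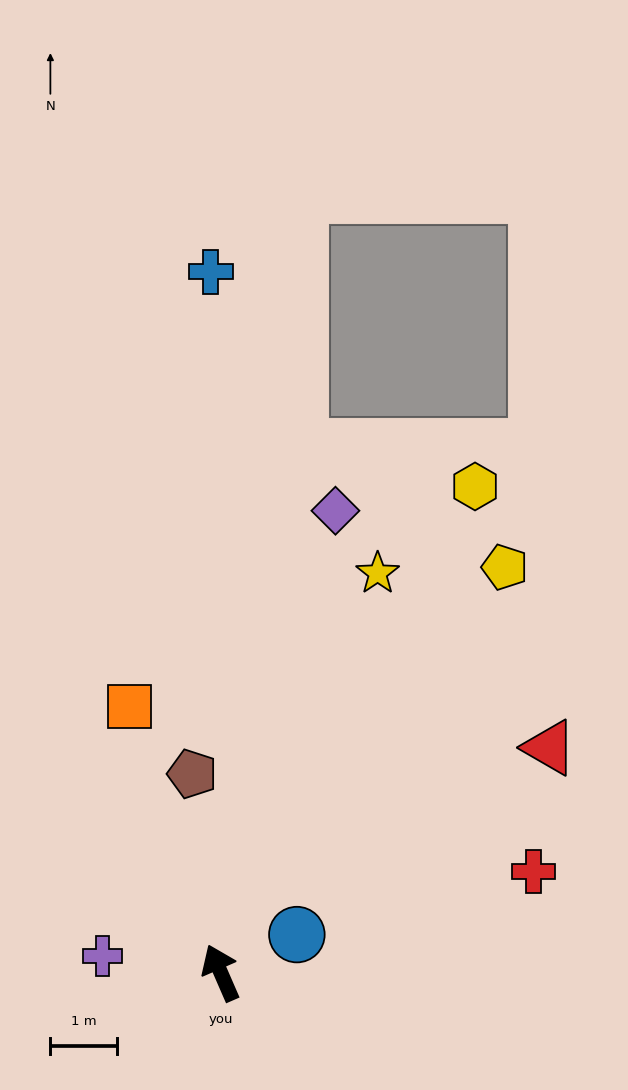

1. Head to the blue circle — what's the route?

turn right 87°, forward 1.3 m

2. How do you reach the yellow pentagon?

turn right 59°, forward 7.5 m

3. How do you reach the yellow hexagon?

turn right 51°, forward 8.3 m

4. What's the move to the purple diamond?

turn right 37°, forward 7.2 m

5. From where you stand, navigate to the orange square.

turn right 5°, forward 4.2 m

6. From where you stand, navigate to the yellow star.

turn right 45°, forward 6.5 m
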